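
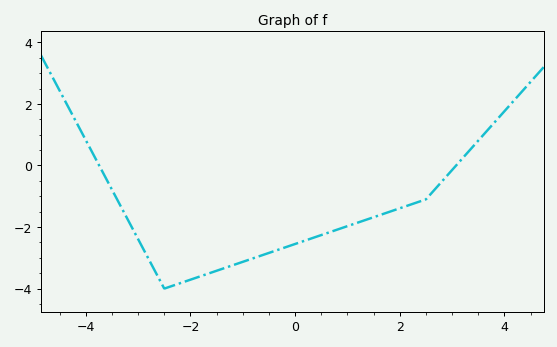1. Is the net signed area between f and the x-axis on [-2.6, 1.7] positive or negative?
negative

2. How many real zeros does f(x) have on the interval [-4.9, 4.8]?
2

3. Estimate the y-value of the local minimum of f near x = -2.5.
-4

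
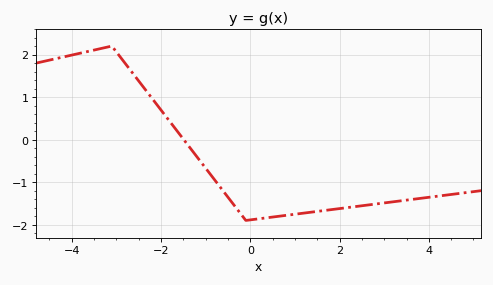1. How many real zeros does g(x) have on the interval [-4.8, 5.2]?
1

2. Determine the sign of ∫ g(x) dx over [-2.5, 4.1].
negative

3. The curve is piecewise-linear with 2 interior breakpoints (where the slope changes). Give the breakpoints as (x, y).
(-3.1, 2.2); (-0.1, -1.9)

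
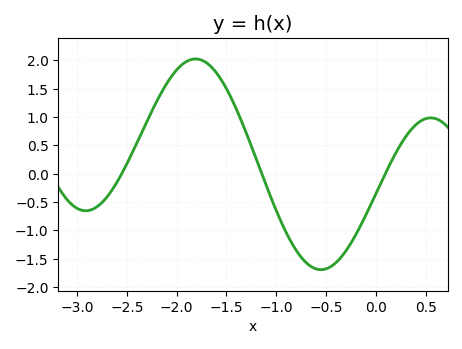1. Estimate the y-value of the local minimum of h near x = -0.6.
-1.7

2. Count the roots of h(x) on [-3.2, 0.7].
3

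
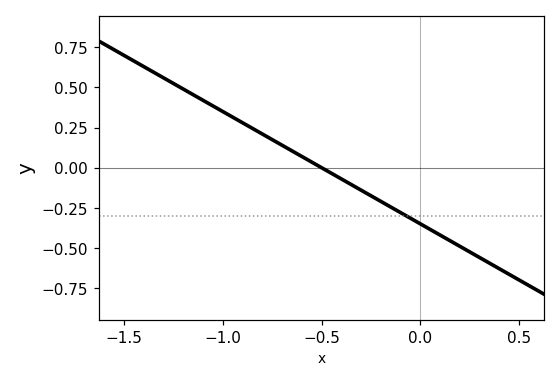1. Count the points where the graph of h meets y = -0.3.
1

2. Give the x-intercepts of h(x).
-0.5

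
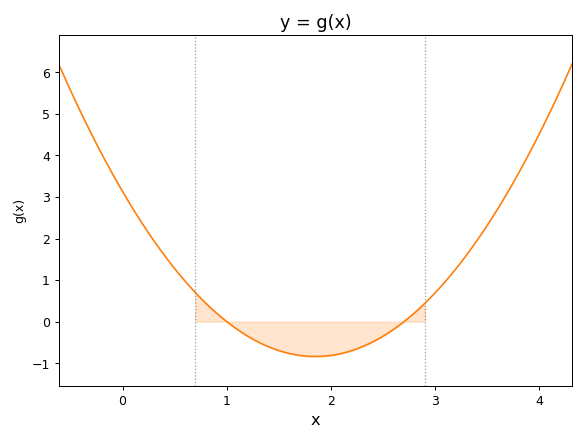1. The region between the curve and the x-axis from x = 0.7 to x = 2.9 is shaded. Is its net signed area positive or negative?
negative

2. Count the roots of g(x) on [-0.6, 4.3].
2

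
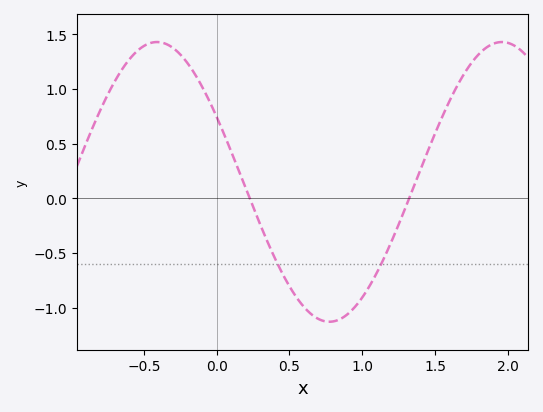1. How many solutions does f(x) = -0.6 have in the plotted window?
2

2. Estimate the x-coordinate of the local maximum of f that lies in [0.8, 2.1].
1.95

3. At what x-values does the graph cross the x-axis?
0.25, 1.3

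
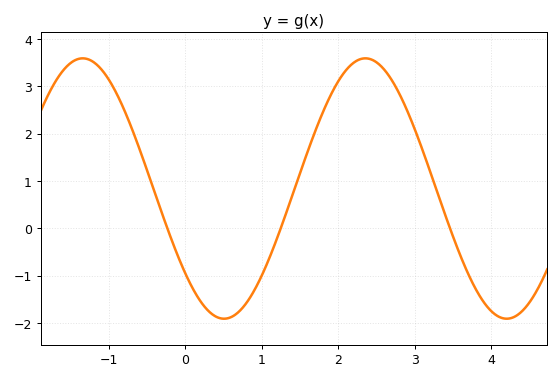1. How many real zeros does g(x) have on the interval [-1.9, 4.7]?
3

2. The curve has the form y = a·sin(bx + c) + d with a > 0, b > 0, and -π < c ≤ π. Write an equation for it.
y = 2.75sin(1.7x - 2.43) + 0.84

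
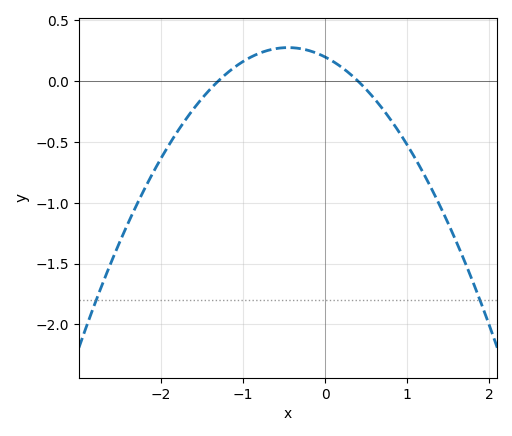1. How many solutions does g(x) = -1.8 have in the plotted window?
2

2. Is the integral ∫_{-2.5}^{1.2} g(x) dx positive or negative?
negative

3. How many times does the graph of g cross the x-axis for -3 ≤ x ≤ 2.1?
2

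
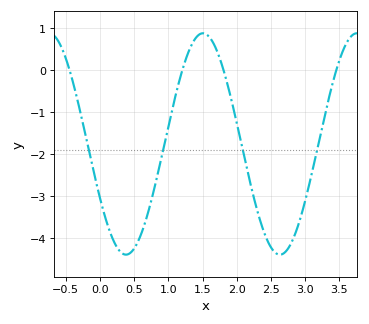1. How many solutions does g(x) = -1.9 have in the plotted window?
4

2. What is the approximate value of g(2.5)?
-4.2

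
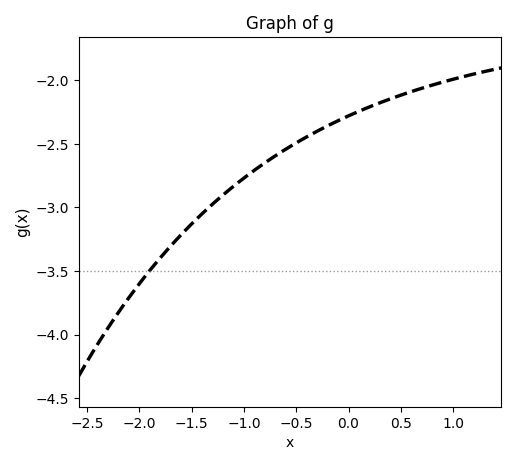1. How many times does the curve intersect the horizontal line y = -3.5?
1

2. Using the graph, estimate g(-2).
-3.6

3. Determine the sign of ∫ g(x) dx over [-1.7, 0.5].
negative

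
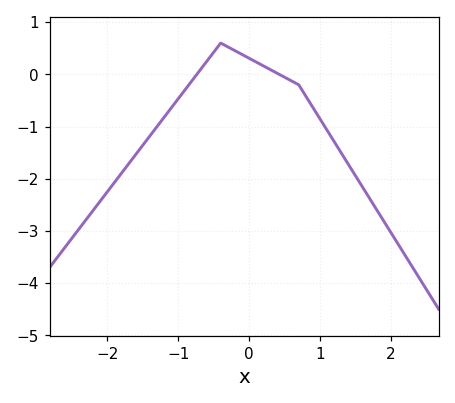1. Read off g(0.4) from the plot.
0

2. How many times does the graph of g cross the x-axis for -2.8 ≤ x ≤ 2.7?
2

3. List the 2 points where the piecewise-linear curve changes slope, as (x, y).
(-0.4, 0.6); (0.7, -0.2)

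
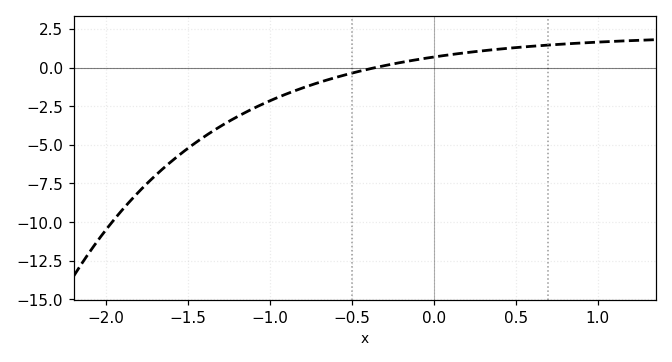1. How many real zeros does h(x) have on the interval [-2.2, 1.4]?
1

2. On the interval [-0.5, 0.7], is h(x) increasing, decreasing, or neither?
increasing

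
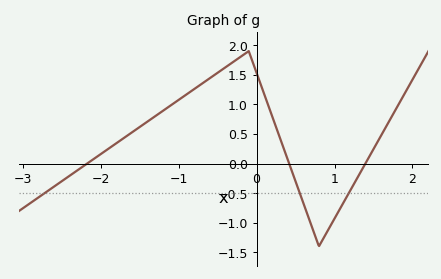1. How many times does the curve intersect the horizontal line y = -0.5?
3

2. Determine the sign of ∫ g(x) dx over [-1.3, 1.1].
positive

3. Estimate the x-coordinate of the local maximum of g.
-0.1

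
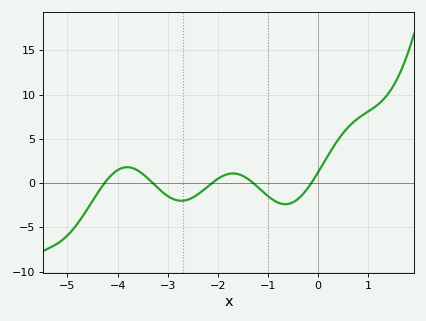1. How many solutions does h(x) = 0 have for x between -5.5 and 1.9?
5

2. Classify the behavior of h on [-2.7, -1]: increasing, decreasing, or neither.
neither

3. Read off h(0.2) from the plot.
3.16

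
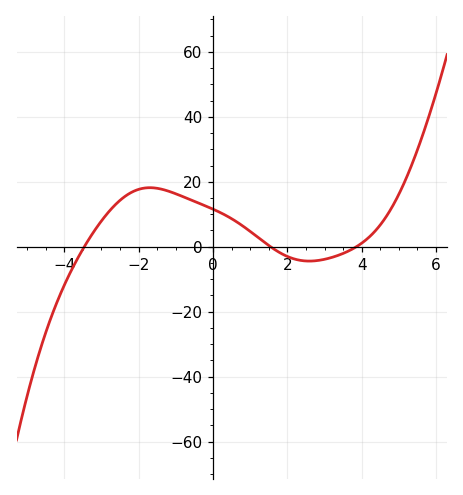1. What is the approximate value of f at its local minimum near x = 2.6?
-4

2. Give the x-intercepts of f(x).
-3.4, 1.6, 3.8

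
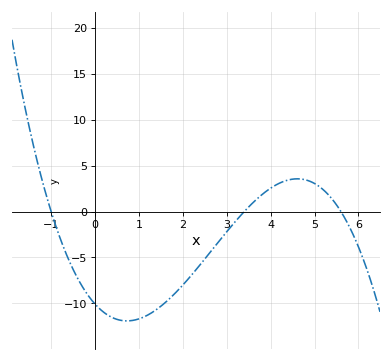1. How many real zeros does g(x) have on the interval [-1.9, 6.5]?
3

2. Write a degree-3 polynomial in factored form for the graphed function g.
y = -0.53(x + 1)(x - 3.4)(x - 5.6)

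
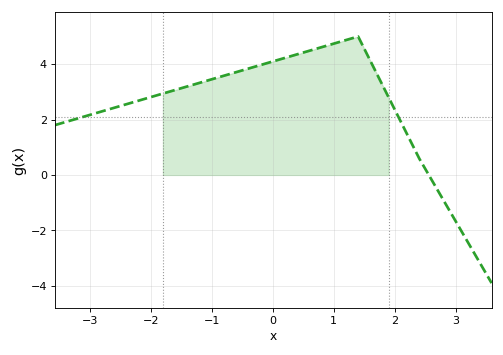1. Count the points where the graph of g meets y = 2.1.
2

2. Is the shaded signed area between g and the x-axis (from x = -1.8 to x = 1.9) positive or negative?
positive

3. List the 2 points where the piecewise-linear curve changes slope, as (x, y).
(1.4, 5); (2.4, 0.6)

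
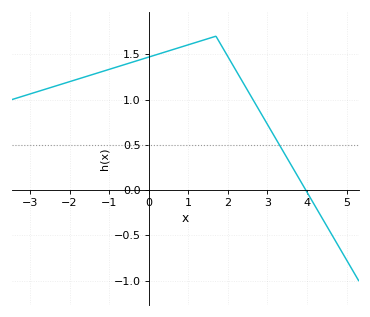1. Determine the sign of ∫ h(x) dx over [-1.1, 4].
positive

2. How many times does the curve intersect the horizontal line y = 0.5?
1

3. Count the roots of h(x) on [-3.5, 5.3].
1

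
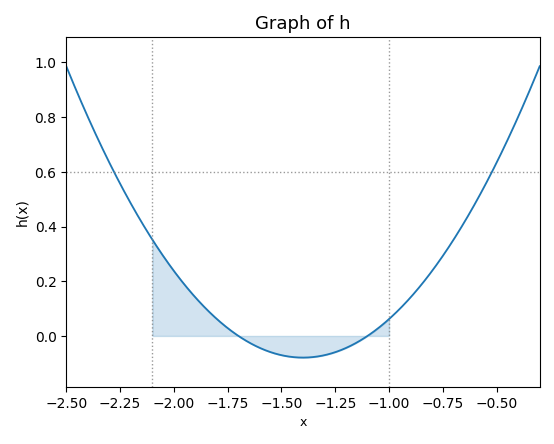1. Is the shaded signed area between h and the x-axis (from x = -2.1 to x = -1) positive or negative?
positive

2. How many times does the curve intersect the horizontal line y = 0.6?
2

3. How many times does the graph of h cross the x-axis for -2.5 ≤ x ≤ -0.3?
2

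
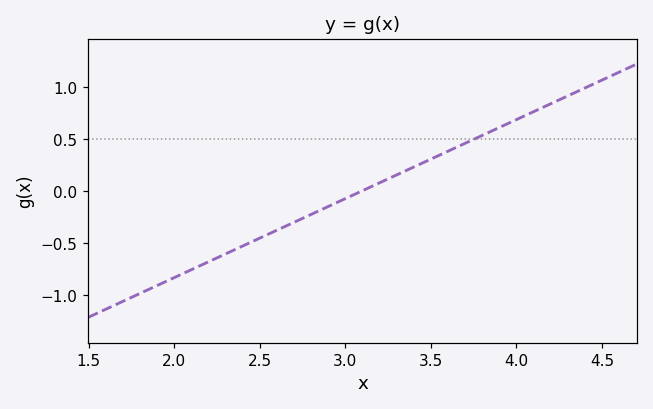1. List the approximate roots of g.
3.1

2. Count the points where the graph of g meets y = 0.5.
1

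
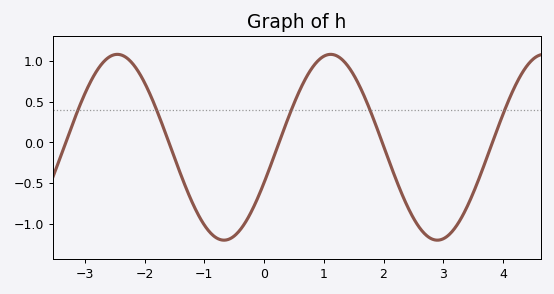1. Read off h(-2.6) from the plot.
1.04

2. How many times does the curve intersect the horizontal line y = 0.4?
5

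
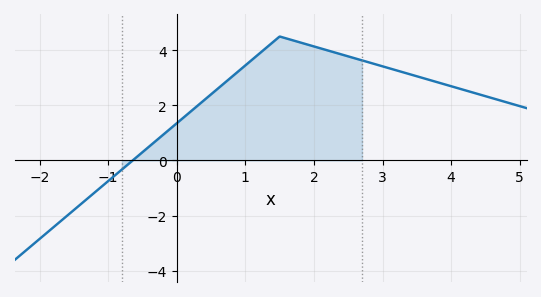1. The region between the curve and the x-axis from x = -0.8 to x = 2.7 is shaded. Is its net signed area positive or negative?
positive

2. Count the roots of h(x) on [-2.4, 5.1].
1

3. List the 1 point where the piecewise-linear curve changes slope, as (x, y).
(1.5, 4.5)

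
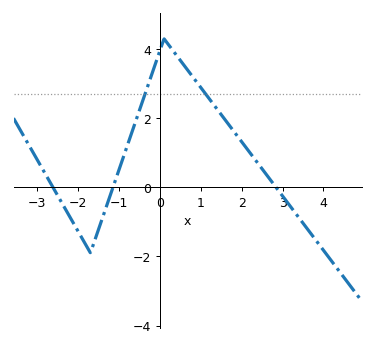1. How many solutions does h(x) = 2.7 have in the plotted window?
2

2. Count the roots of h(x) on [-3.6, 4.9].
3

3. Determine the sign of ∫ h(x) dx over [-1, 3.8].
positive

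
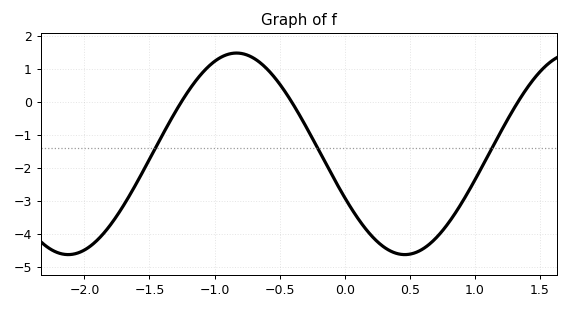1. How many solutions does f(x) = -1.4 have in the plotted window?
3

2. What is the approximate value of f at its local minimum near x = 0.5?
-4.6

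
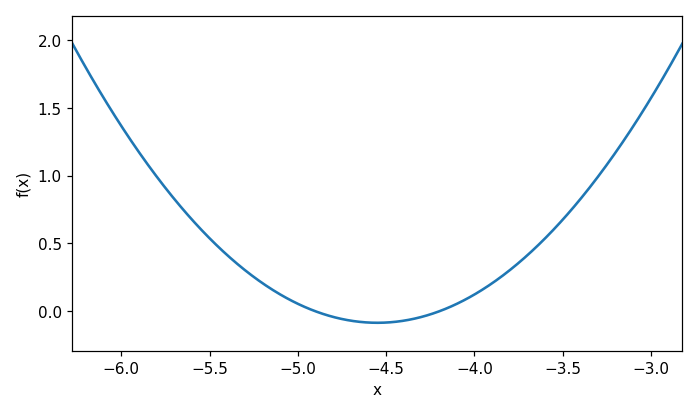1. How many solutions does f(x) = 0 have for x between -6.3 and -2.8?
2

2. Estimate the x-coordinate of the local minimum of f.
-4.55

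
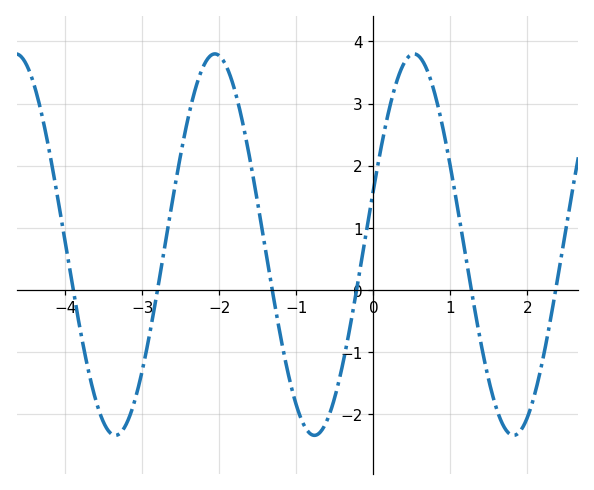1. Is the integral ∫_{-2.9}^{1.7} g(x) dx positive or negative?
positive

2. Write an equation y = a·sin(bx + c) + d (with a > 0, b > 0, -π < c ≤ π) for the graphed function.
y = 3.07sin(2.43x + 0.29) + 0.73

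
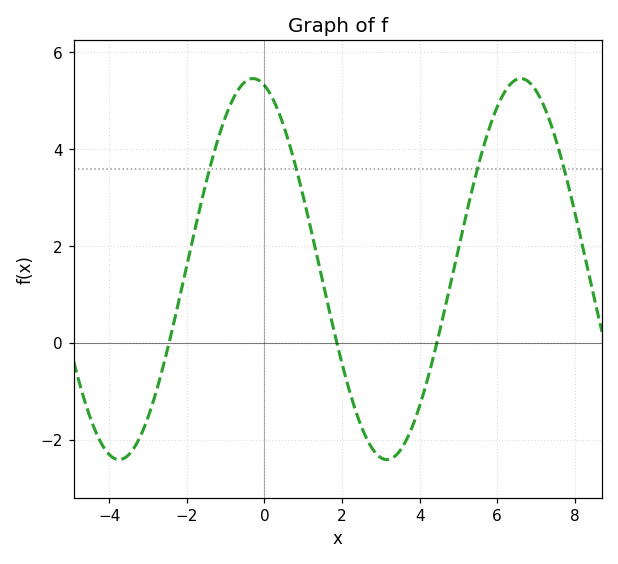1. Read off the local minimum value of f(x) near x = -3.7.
-2.4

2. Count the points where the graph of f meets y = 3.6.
4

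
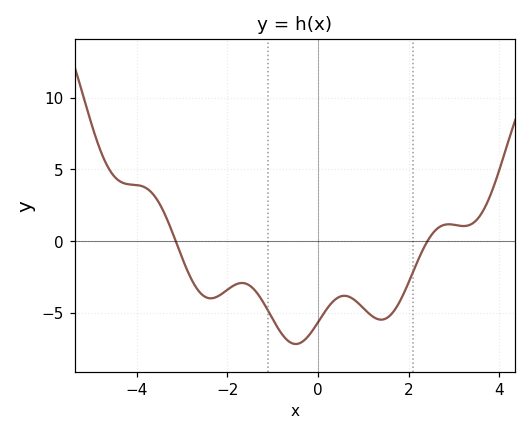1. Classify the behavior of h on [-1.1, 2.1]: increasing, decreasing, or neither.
neither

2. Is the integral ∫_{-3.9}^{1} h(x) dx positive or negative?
negative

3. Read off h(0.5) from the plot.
-3.83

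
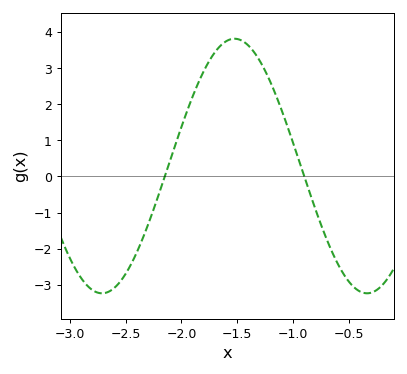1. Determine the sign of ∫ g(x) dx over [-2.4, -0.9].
positive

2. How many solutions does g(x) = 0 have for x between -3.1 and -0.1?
2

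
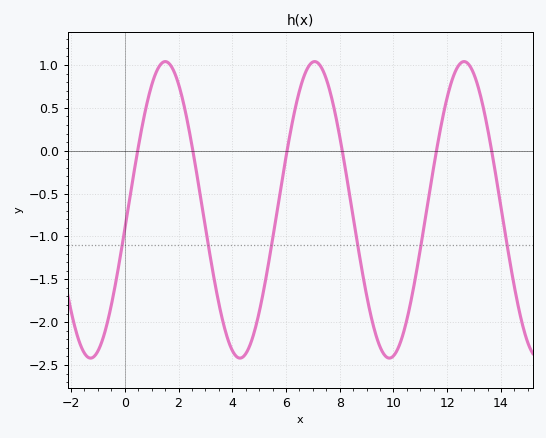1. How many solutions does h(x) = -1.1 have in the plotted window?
6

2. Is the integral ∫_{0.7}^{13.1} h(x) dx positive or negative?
negative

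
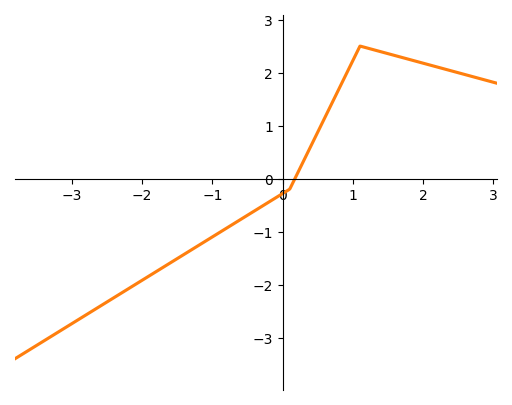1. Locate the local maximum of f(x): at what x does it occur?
1.1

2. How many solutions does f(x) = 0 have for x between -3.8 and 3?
1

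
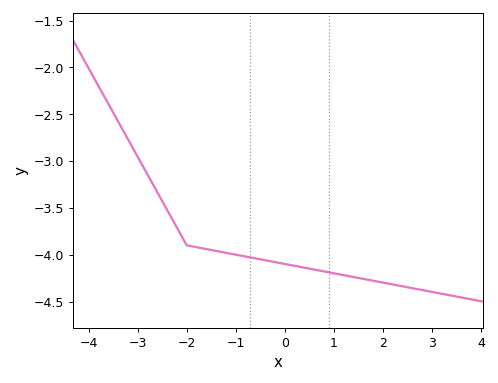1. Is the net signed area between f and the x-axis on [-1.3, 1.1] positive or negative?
negative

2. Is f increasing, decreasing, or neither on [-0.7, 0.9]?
decreasing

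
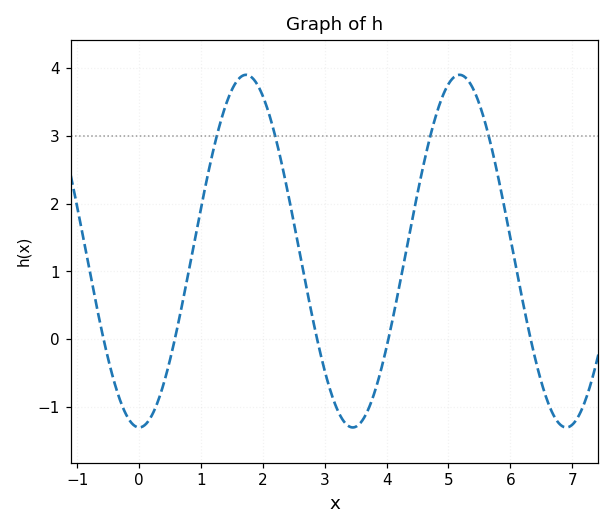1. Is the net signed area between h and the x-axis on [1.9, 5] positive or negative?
positive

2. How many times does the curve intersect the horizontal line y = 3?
4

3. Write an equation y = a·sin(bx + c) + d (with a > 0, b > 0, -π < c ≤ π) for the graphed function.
y = 2.6sin(1.82x - 1.57) + 1.3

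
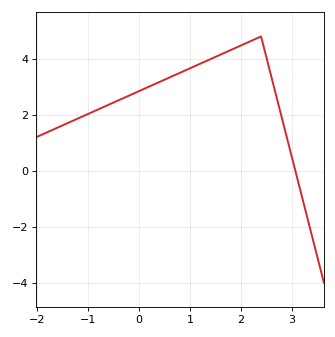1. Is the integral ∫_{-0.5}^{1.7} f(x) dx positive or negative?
positive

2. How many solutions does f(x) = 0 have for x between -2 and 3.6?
1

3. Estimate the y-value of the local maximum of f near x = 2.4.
4.8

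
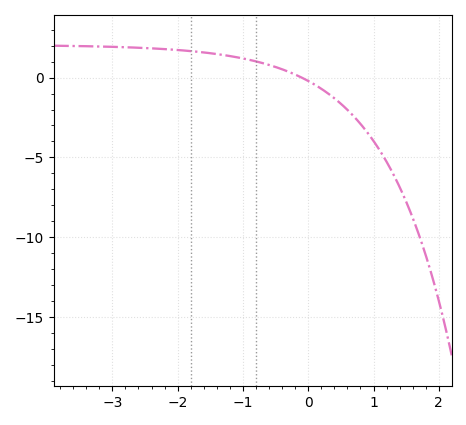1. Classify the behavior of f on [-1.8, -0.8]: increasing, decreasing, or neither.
decreasing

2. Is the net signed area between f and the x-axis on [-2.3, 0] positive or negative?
positive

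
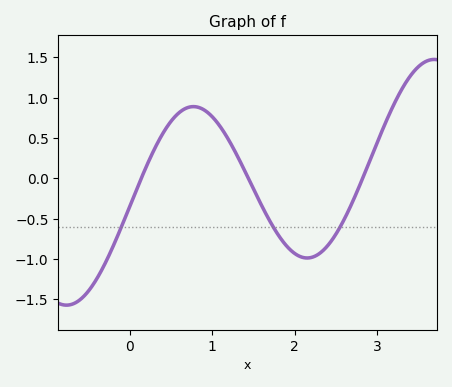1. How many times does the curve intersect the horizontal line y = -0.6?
3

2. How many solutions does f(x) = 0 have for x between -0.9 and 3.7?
3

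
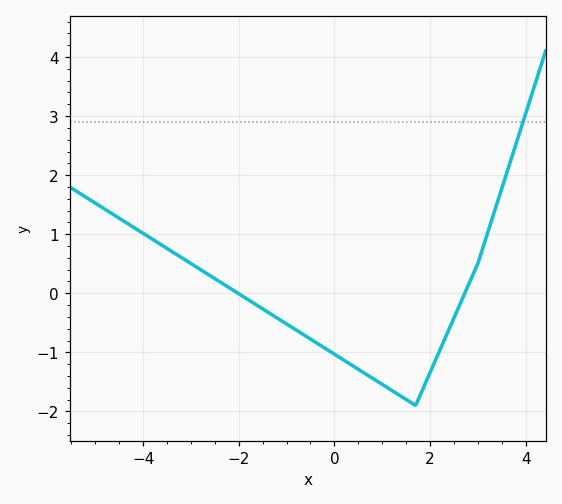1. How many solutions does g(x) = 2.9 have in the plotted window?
1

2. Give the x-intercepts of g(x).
-2, 2.8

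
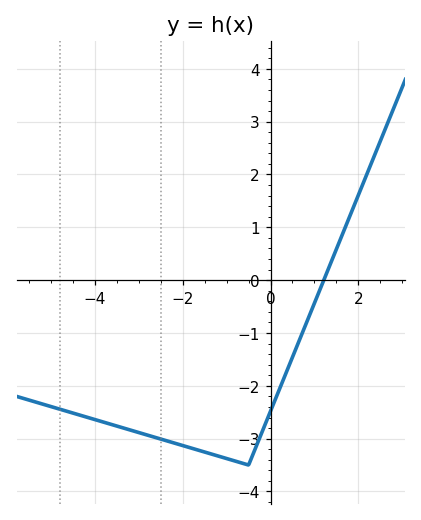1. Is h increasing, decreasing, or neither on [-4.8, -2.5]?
decreasing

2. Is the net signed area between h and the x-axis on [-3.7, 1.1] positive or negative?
negative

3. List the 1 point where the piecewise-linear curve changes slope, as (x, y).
(-0.5, -3.5)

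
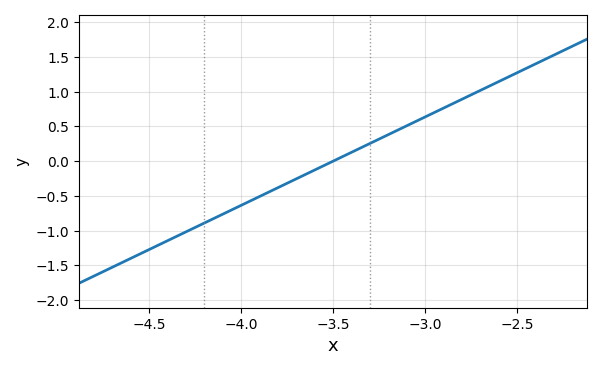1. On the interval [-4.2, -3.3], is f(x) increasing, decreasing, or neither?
increasing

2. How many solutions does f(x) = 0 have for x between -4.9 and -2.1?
1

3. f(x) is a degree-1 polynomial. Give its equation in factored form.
y = 1.27(x + 3.5)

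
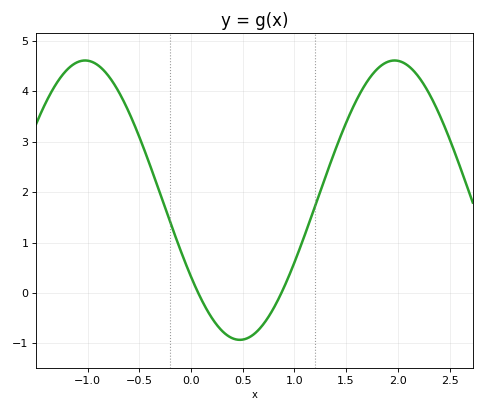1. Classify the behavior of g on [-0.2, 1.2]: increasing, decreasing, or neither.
neither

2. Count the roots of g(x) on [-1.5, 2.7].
2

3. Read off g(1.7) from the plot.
4.18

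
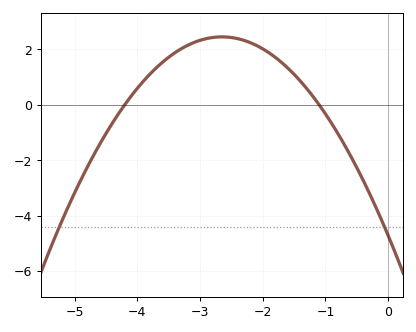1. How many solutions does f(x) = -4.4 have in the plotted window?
2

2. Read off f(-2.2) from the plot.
2.24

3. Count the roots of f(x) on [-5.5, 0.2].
2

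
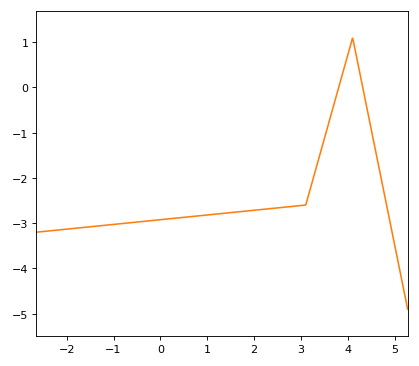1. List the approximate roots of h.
3.8, 4.4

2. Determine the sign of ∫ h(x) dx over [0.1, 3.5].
negative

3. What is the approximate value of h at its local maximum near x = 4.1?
1.1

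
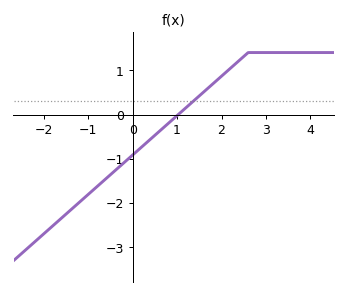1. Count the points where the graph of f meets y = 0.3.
1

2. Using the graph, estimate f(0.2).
-0.7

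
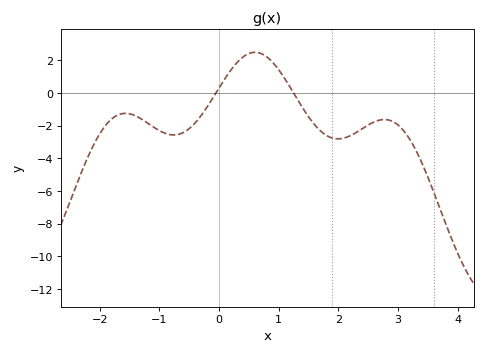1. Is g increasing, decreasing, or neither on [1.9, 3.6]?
neither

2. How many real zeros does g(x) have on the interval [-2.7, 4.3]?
2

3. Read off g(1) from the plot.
1.43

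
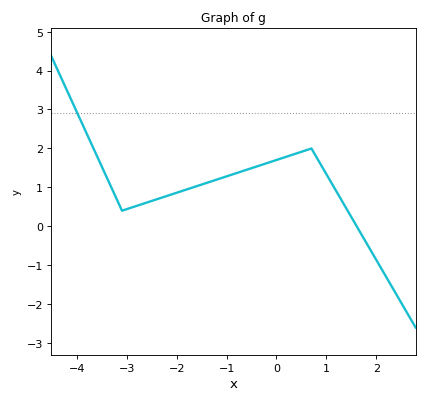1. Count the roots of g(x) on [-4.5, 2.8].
1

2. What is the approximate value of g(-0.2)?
1.62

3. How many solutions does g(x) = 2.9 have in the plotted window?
1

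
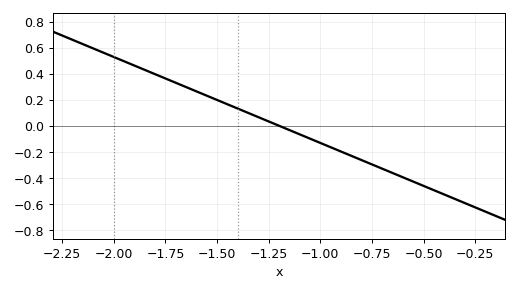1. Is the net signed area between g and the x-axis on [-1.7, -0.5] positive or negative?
negative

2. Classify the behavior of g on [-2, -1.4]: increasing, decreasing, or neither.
decreasing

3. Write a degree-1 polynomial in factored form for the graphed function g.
y = -0.66(x + 1.2)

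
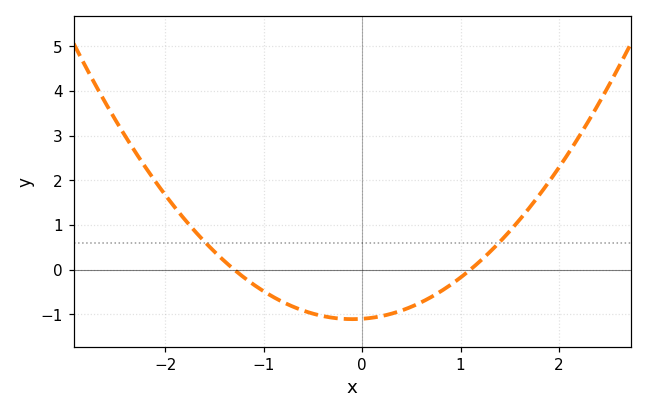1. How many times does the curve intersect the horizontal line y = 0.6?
2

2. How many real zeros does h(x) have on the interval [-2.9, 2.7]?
2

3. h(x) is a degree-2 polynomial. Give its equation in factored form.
y = 0.77(x + 1.3)(x - 1.1)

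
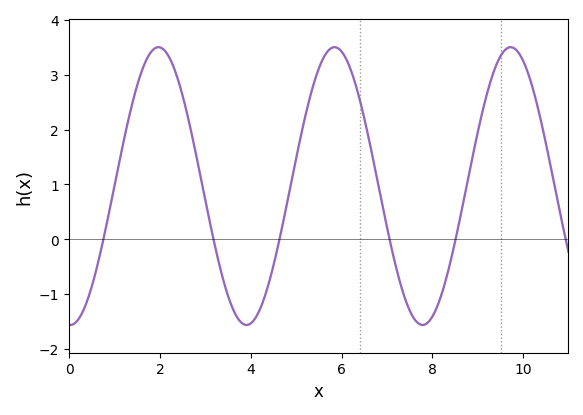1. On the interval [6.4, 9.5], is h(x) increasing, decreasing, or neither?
neither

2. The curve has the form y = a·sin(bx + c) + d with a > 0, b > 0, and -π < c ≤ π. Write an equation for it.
y = 2.53sin(1.6x - 1.6) + 0.97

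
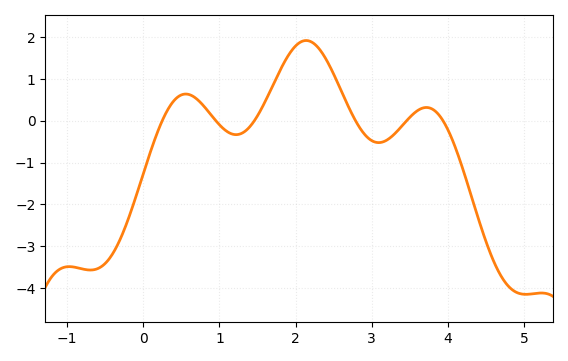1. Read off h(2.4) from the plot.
1.5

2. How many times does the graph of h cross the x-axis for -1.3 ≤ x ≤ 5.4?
6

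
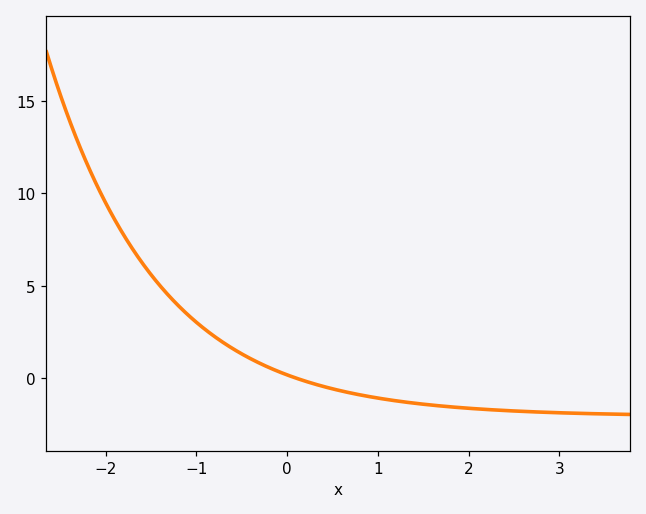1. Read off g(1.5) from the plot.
-1.41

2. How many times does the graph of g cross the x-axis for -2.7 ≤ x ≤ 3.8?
1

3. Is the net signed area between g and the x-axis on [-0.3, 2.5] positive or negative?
negative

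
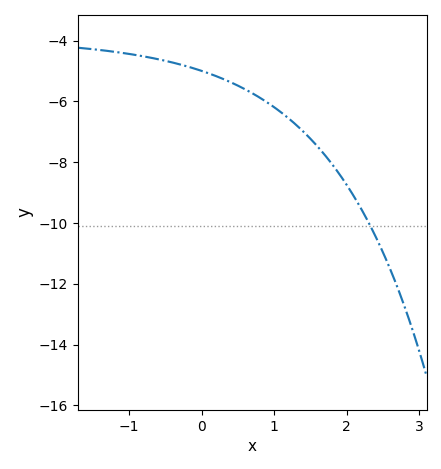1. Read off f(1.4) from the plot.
-7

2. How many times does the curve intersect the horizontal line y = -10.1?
1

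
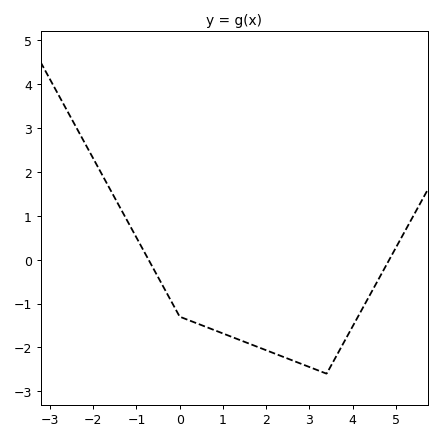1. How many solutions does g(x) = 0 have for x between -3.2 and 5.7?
2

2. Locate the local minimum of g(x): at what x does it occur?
3.4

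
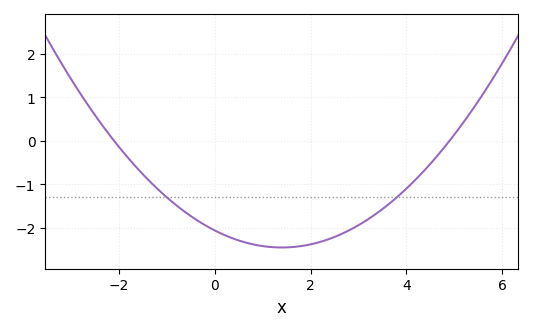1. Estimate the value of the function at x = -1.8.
-0.4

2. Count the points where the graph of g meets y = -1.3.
2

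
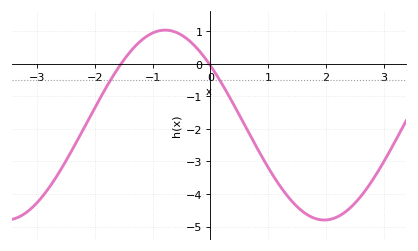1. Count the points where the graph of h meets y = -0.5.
2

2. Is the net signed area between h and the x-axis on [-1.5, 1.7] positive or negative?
negative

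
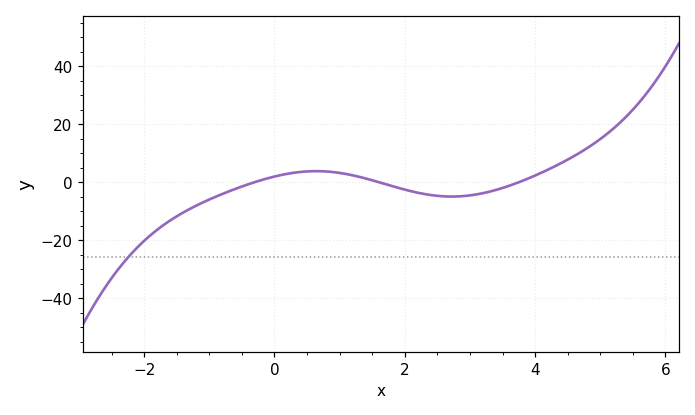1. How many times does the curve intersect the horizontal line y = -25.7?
1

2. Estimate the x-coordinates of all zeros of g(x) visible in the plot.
-0.311, 1.61, 3.75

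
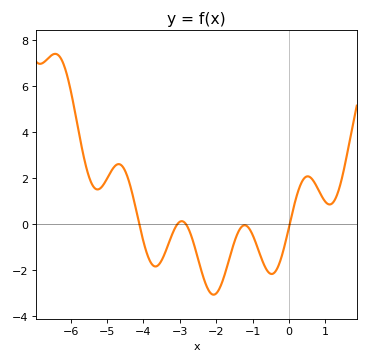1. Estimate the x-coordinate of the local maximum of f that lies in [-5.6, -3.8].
-4.6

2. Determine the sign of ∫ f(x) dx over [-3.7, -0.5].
negative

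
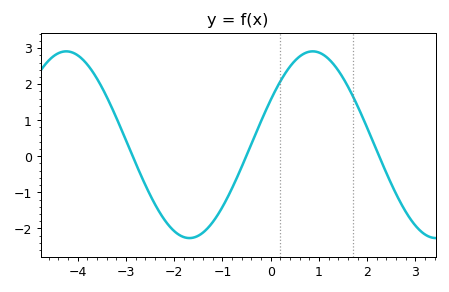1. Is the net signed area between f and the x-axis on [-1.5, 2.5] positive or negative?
positive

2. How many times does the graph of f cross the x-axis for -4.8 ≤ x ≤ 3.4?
3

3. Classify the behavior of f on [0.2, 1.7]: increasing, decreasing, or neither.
neither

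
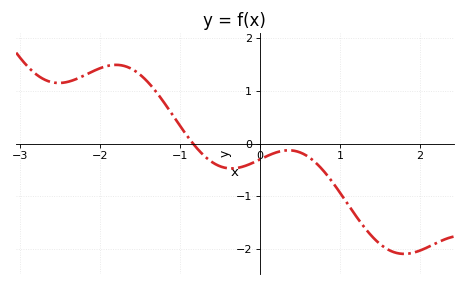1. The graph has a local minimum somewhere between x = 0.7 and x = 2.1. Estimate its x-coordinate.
1.8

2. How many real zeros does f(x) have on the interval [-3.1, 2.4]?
1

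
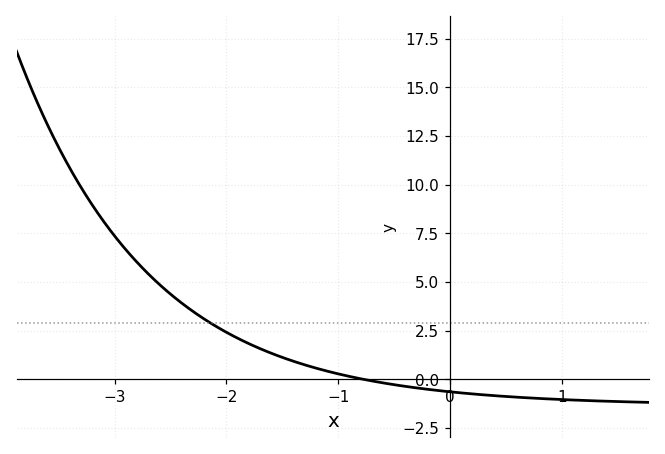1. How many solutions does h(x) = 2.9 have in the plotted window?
1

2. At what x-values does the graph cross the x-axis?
-0.8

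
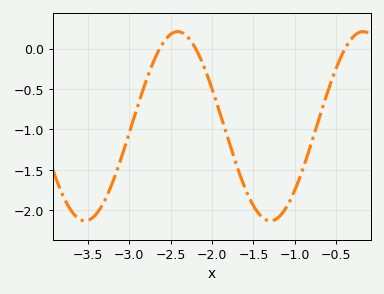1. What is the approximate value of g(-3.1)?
-1.37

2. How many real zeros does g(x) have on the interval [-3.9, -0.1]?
3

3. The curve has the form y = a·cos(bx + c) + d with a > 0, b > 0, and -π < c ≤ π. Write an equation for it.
y = 1.17cos(2.81x + 0.502) - 0.96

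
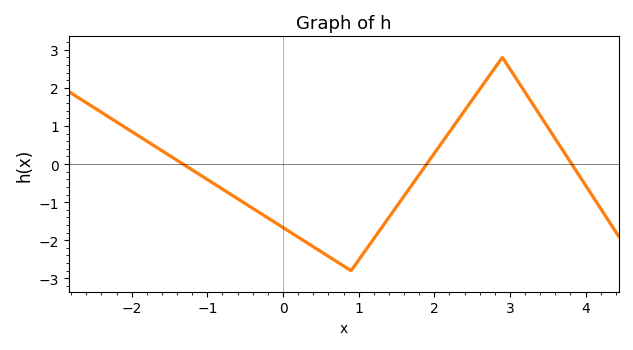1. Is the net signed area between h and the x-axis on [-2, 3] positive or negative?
negative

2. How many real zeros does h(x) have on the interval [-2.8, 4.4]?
3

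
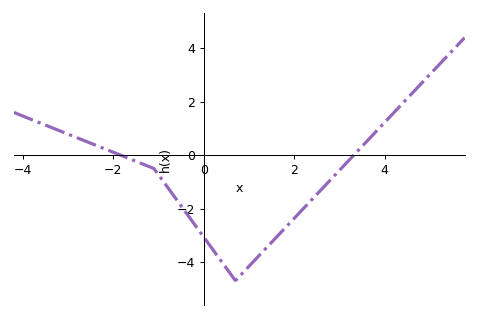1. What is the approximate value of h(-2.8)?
0.653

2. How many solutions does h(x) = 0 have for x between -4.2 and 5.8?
2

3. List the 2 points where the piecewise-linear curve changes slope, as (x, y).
(-1.1, -0.5); (0.7, -4.7)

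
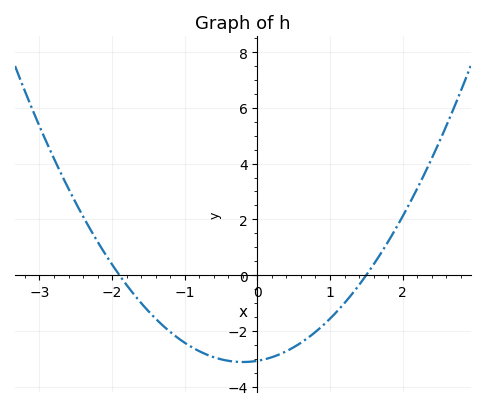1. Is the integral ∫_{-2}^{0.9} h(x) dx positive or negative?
negative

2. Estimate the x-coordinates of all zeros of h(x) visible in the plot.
-1.9, 1.5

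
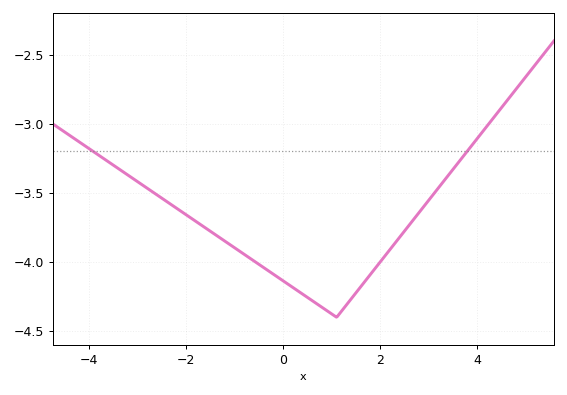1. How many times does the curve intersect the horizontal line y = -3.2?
2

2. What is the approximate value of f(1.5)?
-4.22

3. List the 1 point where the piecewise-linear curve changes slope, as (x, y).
(1.1, -4.4)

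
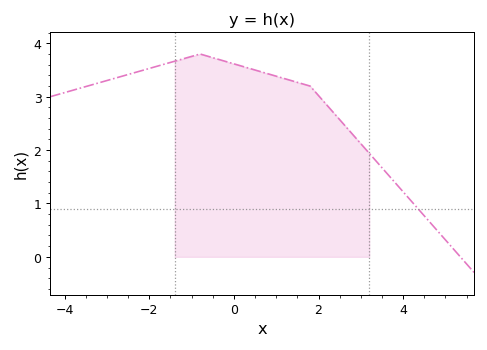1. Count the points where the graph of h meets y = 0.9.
1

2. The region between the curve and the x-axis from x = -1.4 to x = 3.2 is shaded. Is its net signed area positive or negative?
positive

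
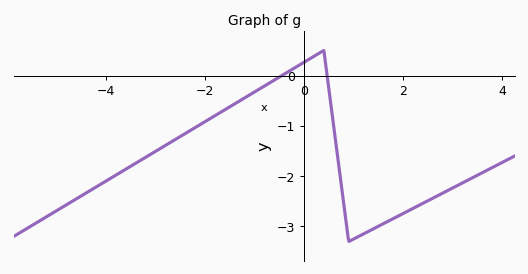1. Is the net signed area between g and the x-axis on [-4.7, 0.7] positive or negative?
negative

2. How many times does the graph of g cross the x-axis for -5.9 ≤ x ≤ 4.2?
2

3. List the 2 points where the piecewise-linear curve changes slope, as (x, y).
(0.4, 0.5); (0.9, -3.3)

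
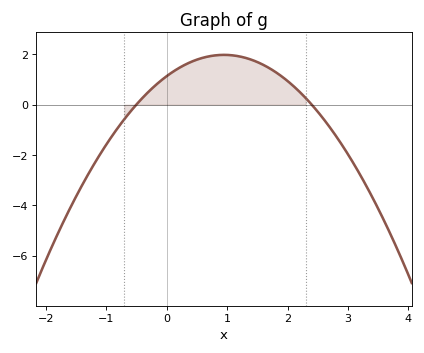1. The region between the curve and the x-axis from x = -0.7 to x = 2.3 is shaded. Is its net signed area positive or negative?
positive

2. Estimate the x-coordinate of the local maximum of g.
0.9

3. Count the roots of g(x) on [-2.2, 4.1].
2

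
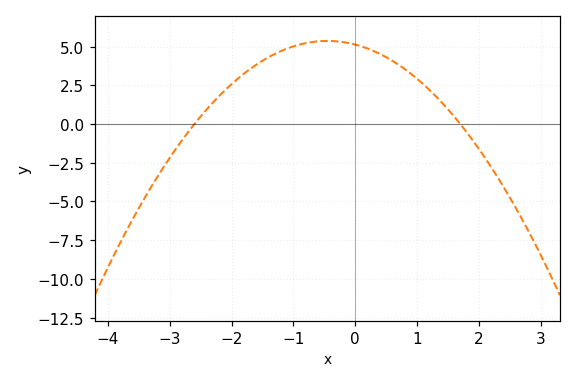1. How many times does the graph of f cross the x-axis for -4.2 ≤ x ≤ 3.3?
2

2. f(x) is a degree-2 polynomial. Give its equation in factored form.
y = -1.16(x + 2.6)(x - 1.7)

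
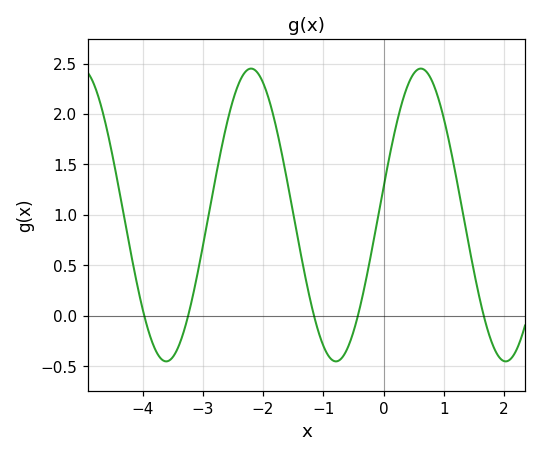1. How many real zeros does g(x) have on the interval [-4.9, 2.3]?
5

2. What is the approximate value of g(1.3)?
1.1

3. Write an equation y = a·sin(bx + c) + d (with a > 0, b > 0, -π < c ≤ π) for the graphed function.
y = 1.45sin(2.2x + 0.19) + 1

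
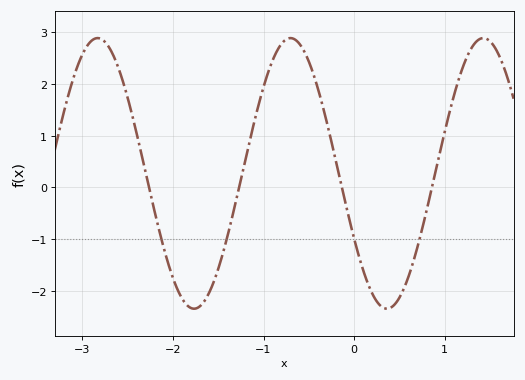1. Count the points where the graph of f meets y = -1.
4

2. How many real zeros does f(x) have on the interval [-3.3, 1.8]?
4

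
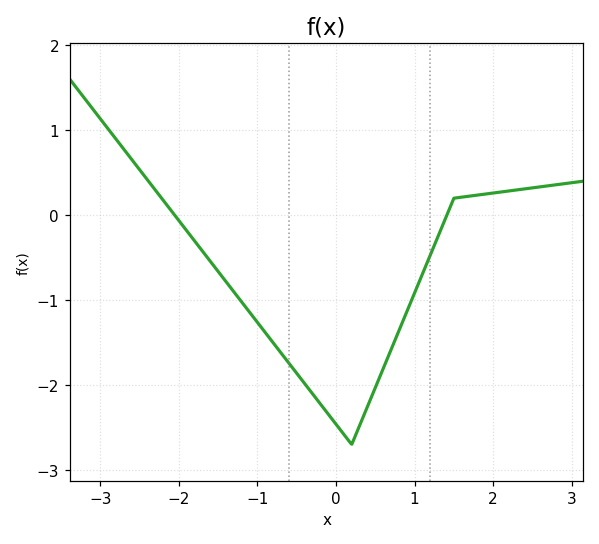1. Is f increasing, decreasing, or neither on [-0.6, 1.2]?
neither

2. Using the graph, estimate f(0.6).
-1.8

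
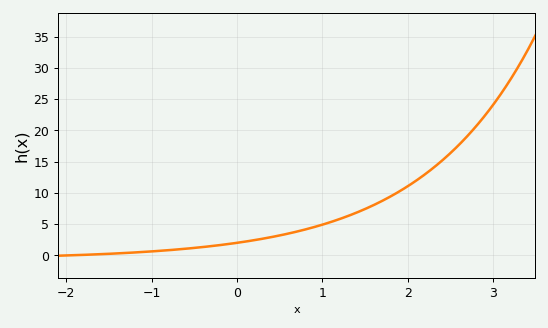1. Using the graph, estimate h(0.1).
2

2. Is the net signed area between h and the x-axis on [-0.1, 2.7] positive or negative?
positive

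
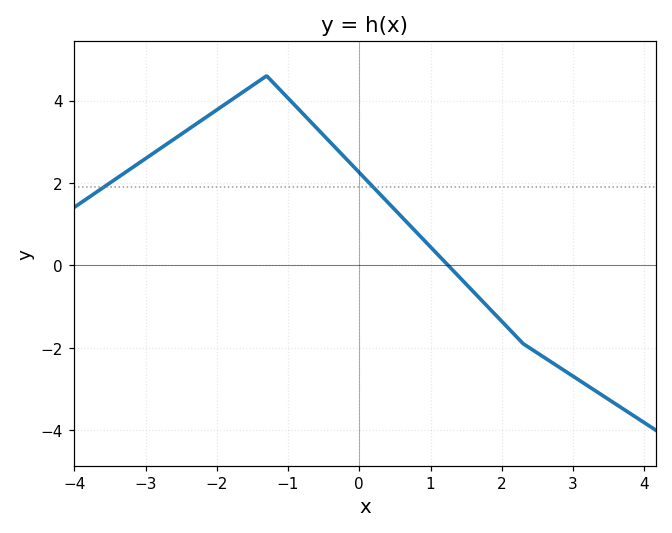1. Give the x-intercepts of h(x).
1.2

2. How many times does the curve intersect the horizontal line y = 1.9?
2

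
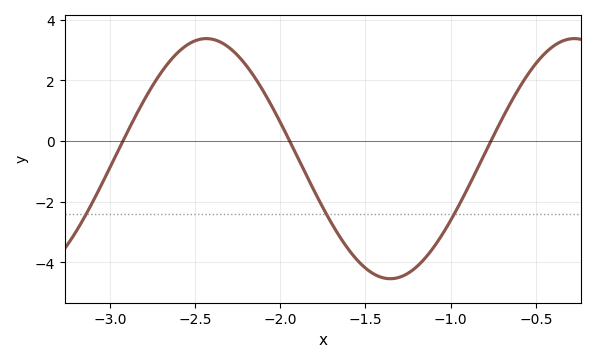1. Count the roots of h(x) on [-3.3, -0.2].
3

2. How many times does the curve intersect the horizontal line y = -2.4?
3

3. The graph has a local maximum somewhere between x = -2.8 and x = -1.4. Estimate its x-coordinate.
-2.45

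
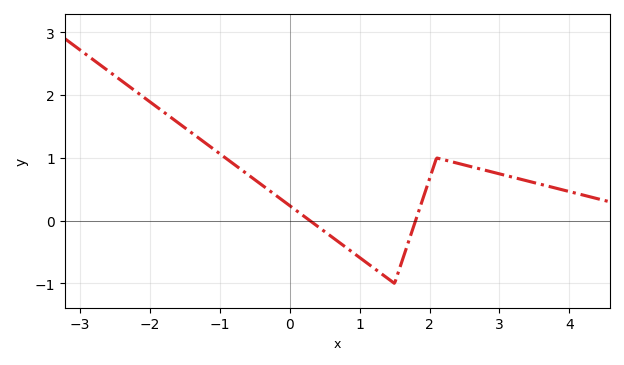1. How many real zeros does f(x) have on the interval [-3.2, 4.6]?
2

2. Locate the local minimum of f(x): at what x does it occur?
1.5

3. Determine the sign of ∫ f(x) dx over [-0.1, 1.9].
negative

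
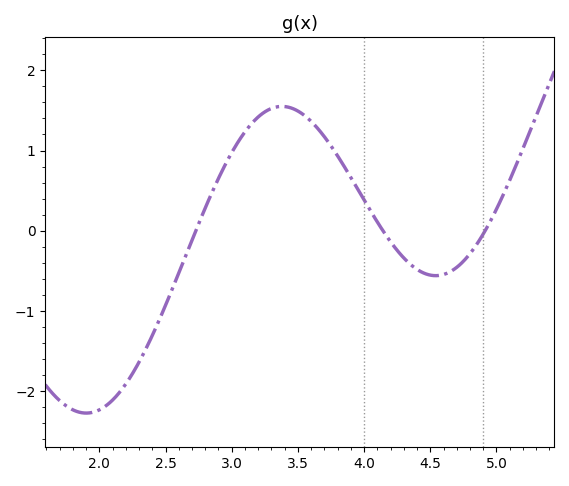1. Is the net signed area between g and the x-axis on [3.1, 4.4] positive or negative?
positive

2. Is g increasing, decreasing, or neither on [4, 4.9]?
neither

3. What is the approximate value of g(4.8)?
-0.288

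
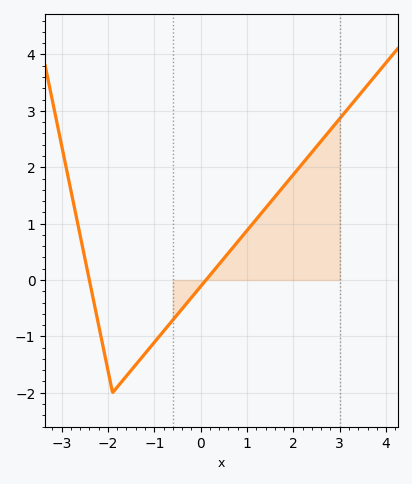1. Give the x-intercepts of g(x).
-2.4, 0.115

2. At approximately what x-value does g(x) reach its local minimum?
-1.9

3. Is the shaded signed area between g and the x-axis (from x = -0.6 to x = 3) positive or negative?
positive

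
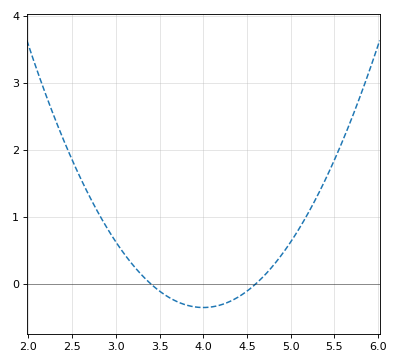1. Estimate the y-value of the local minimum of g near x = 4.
-0.4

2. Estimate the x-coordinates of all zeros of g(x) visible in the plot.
3.4, 4.6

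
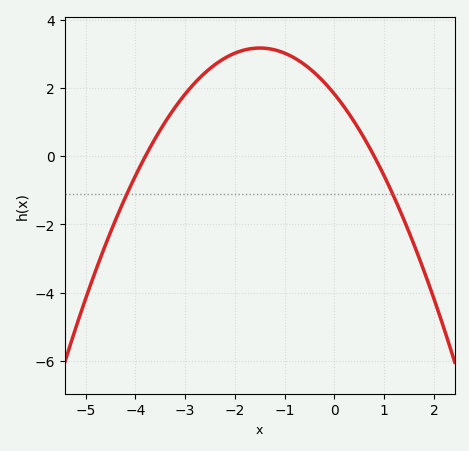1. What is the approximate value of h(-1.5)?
3.17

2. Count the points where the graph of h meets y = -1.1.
2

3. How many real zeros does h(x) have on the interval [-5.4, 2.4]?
2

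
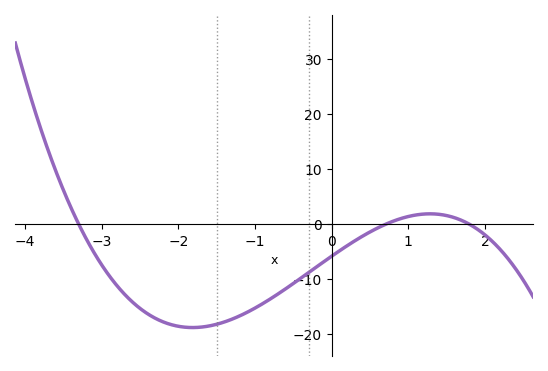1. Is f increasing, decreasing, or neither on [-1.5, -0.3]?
increasing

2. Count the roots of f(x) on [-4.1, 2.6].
3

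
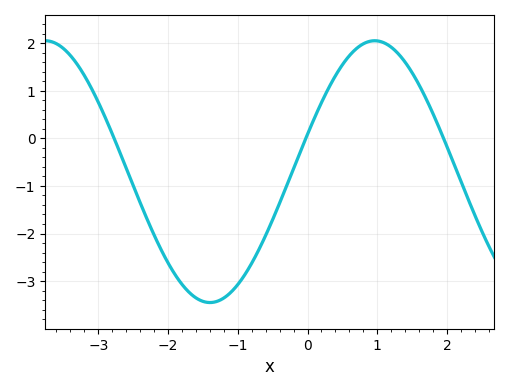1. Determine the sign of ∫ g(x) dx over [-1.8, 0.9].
negative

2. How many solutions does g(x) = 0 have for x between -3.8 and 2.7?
3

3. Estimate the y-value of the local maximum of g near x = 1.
2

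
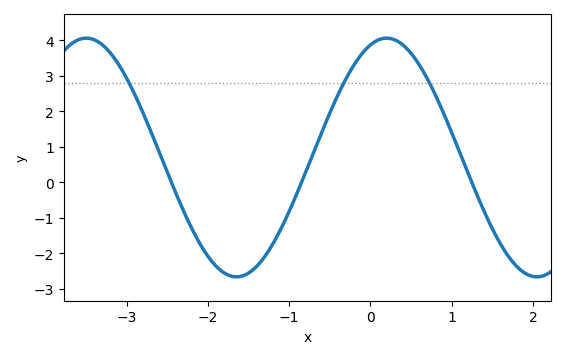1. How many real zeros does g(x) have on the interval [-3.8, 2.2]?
3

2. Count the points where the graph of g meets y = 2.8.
3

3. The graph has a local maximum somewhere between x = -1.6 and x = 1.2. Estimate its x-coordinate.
0.2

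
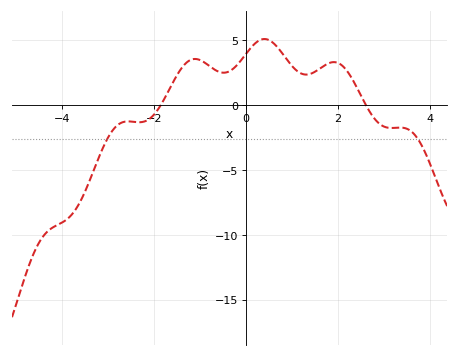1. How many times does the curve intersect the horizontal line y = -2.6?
2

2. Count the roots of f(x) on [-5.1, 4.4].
2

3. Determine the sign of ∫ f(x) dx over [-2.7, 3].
positive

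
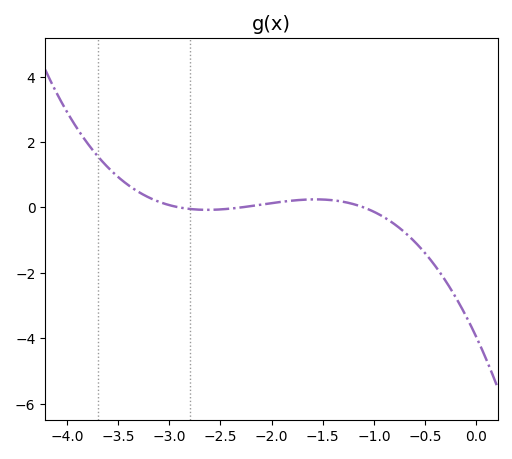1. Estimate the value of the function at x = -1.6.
0.246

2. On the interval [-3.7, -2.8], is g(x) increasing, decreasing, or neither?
decreasing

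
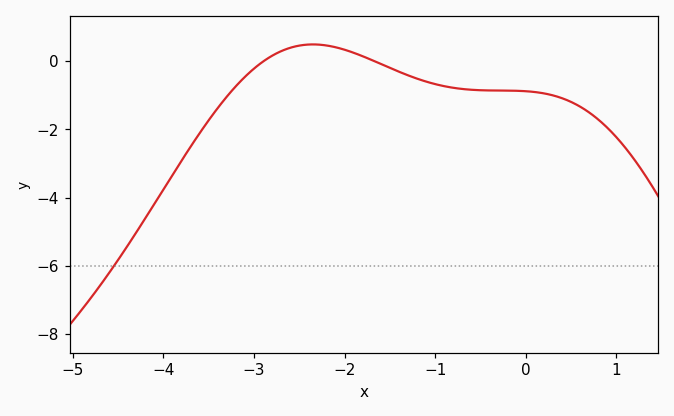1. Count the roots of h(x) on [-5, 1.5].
2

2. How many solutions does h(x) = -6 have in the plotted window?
1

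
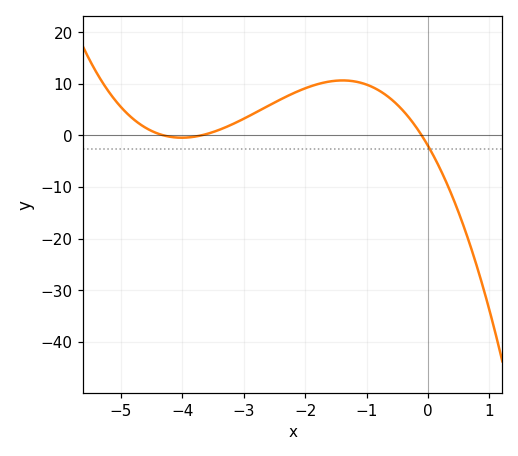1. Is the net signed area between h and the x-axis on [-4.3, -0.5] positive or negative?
positive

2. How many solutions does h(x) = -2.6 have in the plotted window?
1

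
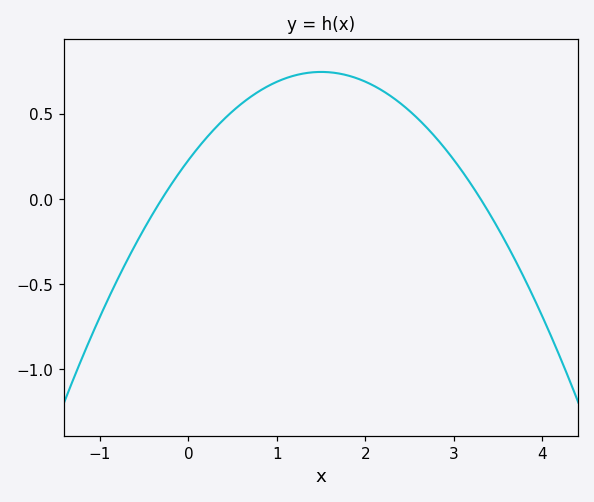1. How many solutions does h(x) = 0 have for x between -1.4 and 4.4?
2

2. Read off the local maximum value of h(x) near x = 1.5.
0.75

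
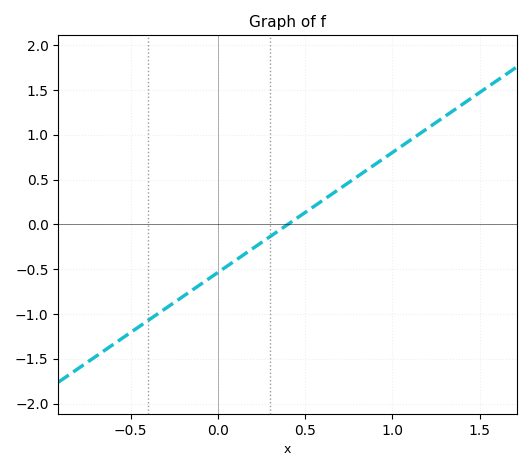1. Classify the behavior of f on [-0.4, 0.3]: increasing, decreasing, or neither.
increasing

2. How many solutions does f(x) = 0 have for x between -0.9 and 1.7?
1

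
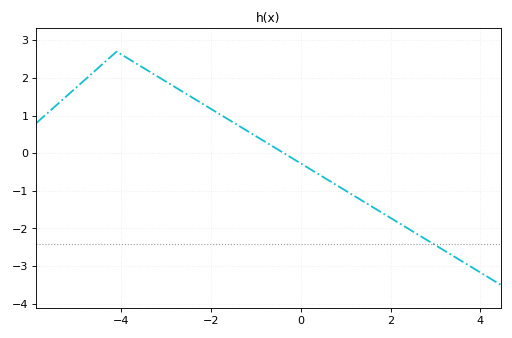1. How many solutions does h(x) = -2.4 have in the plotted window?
1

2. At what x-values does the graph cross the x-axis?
-0.4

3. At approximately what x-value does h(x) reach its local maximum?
-4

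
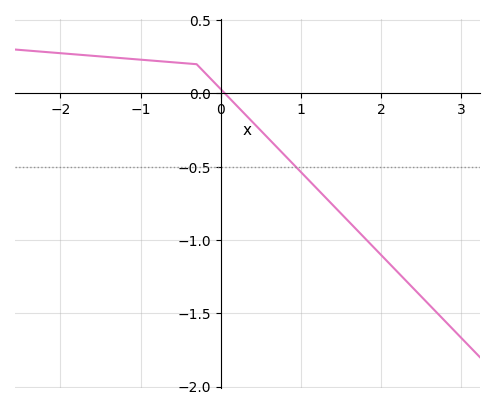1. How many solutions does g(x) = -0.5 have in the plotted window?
1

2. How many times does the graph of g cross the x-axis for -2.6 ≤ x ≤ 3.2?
1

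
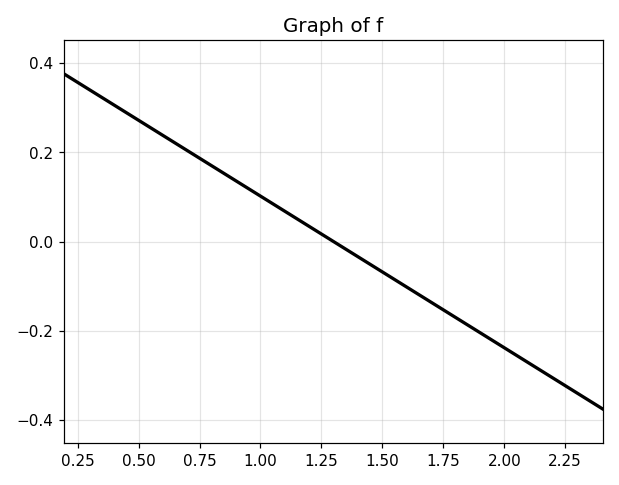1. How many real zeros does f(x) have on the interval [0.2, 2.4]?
1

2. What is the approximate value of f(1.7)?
-0.136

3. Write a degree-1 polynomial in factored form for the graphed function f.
y = -0.34(x - 1.3)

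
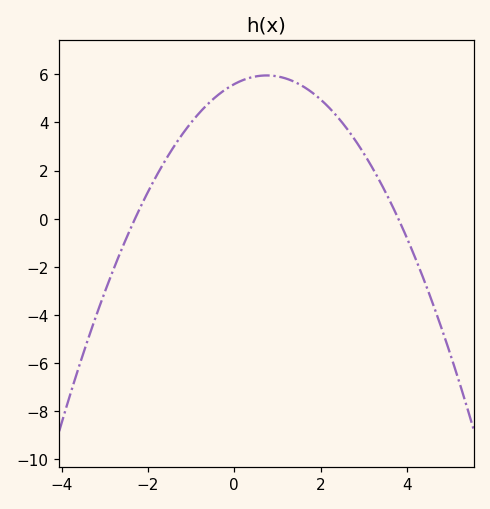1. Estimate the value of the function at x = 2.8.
3.26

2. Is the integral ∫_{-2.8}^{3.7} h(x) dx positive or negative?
positive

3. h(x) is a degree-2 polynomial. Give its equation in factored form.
y = -0.64(x + 2.3)(x - 3.8)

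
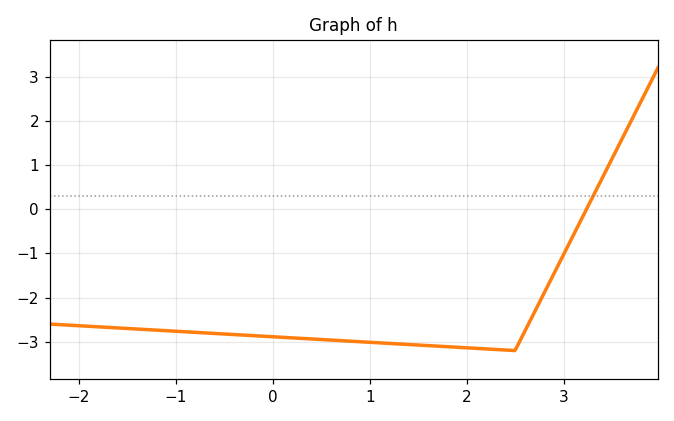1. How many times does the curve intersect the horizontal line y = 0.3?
1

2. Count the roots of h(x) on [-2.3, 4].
1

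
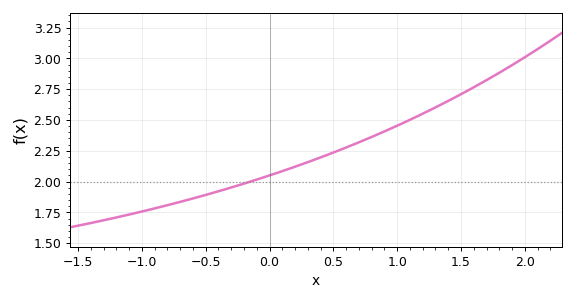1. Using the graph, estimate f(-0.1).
2.02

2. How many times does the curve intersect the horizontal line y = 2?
1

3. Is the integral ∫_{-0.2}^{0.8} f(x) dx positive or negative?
positive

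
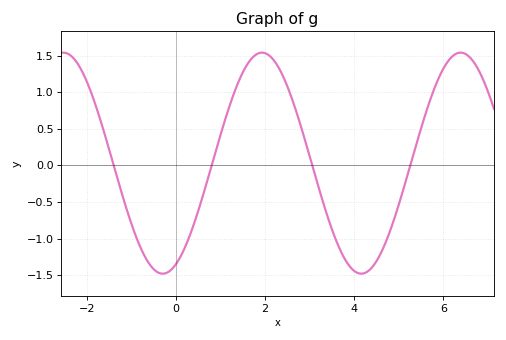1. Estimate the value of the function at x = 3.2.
-0.299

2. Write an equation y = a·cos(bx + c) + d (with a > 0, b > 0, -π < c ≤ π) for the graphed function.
y = 1.51cos(1.41x - 2.72) + 0.03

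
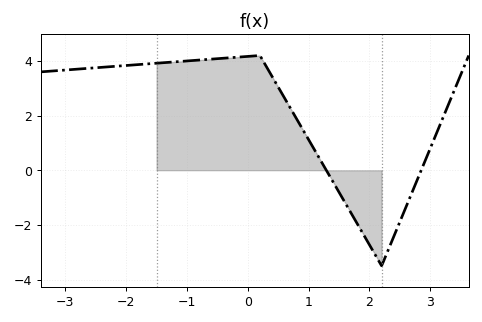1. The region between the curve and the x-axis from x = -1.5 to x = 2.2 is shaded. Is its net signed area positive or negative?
positive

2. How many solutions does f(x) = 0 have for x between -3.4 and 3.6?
2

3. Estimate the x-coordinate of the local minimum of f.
2.2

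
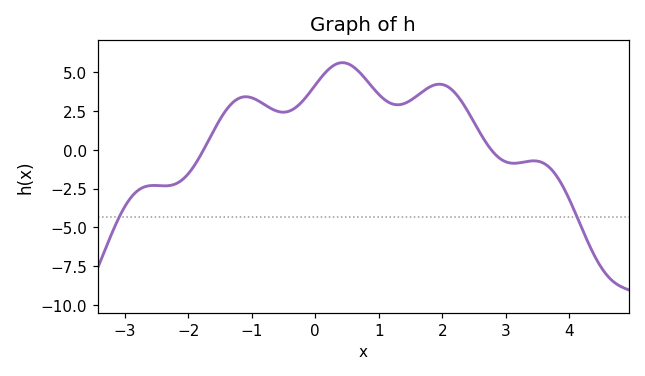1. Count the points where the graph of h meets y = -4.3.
2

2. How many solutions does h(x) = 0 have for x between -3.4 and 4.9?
2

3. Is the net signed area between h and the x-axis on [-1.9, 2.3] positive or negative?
positive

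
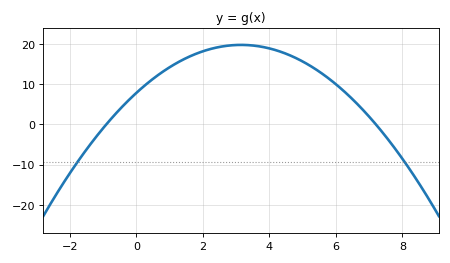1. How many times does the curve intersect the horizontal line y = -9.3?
2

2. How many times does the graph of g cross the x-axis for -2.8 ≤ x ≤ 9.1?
2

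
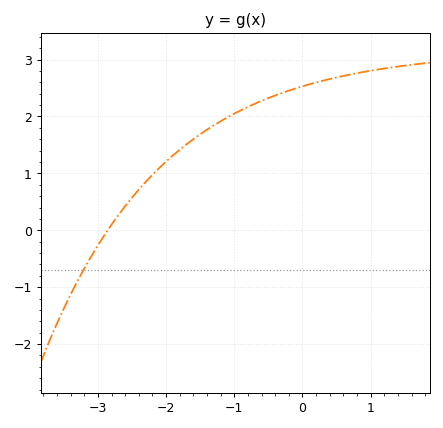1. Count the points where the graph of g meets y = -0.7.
1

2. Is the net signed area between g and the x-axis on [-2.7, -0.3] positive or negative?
positive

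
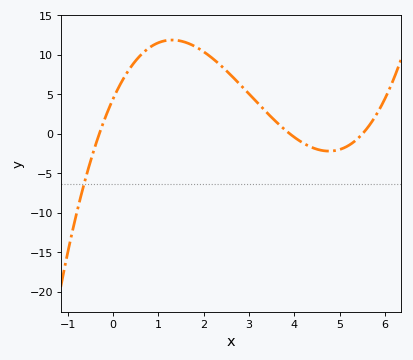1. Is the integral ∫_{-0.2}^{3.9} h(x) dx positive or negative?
positive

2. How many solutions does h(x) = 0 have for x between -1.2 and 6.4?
3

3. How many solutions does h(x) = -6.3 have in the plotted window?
1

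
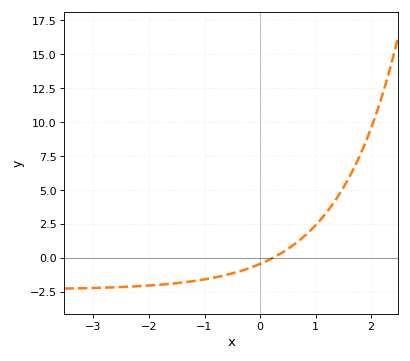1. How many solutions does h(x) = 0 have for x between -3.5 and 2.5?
1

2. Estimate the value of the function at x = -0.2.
-0.5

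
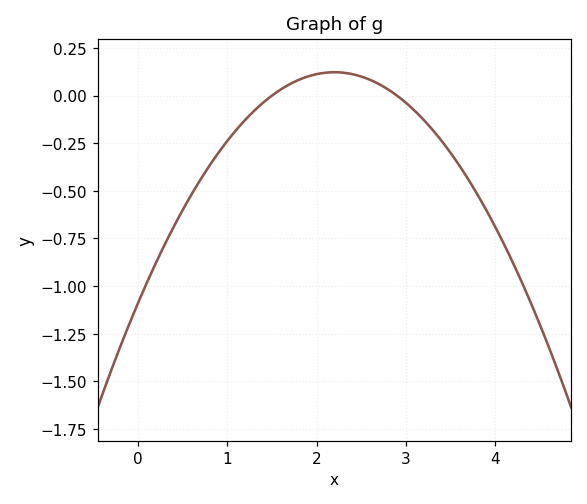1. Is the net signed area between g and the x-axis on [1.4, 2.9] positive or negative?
positive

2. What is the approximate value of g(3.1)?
-0.08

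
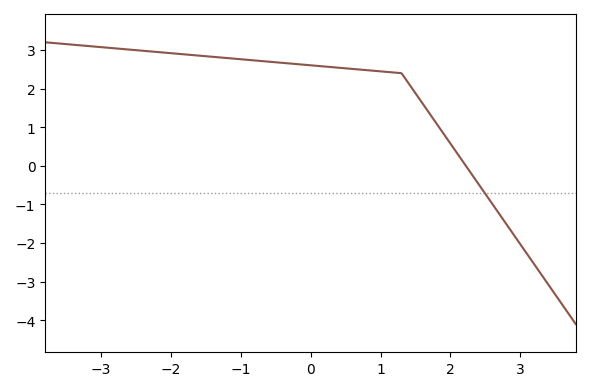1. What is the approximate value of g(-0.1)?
2.6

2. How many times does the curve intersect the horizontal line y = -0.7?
1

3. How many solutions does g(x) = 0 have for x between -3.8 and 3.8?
1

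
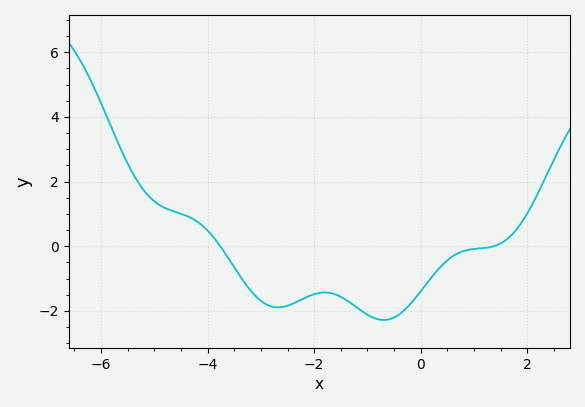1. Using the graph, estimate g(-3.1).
-1.54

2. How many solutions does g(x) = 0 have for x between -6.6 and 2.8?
2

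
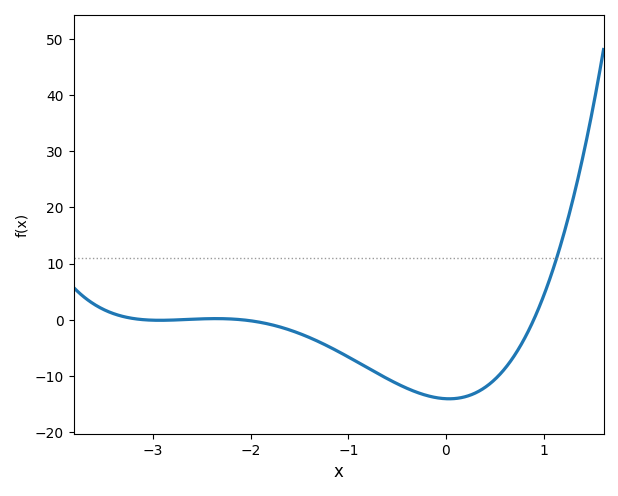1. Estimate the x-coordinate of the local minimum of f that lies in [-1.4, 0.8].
0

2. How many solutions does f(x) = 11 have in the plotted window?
1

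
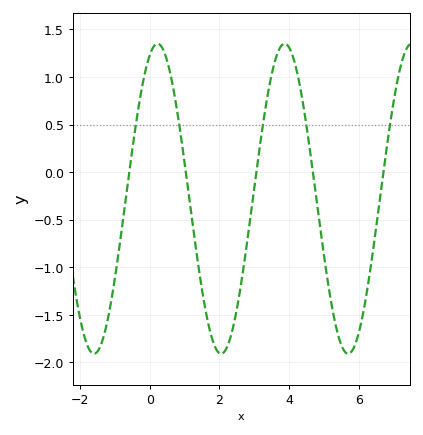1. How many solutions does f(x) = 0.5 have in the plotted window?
5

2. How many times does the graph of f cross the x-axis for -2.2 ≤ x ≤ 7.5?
5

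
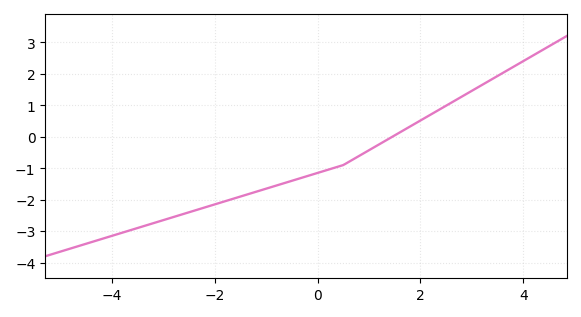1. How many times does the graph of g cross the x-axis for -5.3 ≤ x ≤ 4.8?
1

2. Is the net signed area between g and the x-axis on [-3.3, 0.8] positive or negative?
negative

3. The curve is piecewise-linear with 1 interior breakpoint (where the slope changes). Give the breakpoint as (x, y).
(0.5, -0.9)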